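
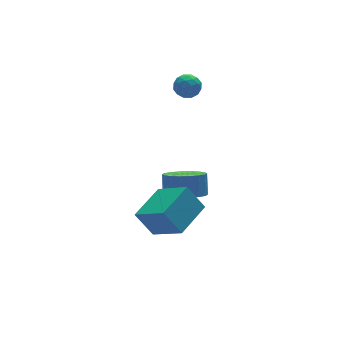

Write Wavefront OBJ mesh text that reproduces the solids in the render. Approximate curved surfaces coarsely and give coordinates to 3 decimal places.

v -2.155 -5.242 -1.156
v -2.712 -4.672 -0.03
v -2.731 -3.786 -2.178
v -3.288 -3.215 -1.052
v -0.552 -4.365 -0.808
v -1.109 -3.794 0.318
v -1.128 -2.908 -1.83
v -1.685 -2.338 -0.704
v 1.377 1.844 2.224
v 2.046 1.941 2.119
v 1.554 0.759 2.341
v 2.223 0.856 2.236
v 1.93 1.086 2.81
v 1.82 1.757 2.737
v 1.78 0.943 1.723
v 1.67 1.614 1.65
v 2.294 1.385 1.809
v 2.387 1.473 2.481
v 1.213 1.227 1.979
v 1.306 1.315 2.651
v 1.696 1.988 2.161
v 1.904 0.712 2.299
v 1.732 0.847 2.636
v 2.125 0.904 2.574
v 1.563 1.879 2.524
v 1.956 1.937 2.462
v 1.888 1.434 2.869
v 1.644 0.763 1.998
v 2.037 0.821 1.936
v 1.475 1.796 1.886
v 1.868 1.853 1.824
v 1.712 1.266 1.591
v 2.235 1.718 1.917
v 2.339 1.08 1.987
v 2.079 1.132 1.685
v 2.014 1.526 1.642
v 2.289 1.77 2.312
v 2.393 1.132 2.381
v 2.221 1.267 2.718
v 2.157 1.661 2.675
v 2.436 1.443 2.13
v 1.207 1.568 2.079
v 1.311 0.93 2.148
v 1.443 1.039 1.785
v 1.379 1.433 1.742
v 1.261 1.62 2.473
v 1.365 0.982 2.543
v 1.586 1.174 2.818
v 1.521 1.568 2.775
v 1.164 1.257 2.33
v 0.283 -1.189 -2.862
v 1.158 -0.948 -3.258
v 1.431 -0.39 -2.315
v 0.557 -0.631 -1.918
v 0.899 -0.614 -3.381
v 1.172 -0.055 -2.438
v 0.518 -0.393 -3.401
v 0.791 0.166 -2.458
v 0.09 -0.33 -3.315
v 0.364 0.228 -2.371
v -0.299 -0.438 -3.138
v -0.025 0.121 -2.195
v -0.573 -0.694 -2.907
v -0.299 -0.135 -1.964
v -0.677 -1.048 -2.667
v -0.404 -0.489 -1.723
v -0.591 -1.43 -2.465
v -0.318 -0.872 -1.522
v -0.332 -1.765 -2.342
v -0.059 -1.206 -1.399
v 0.049 -1.986 -2.322
v 0.322 -1.427 -1.379
v 0.476 -2.048 -2.409
v 0.75 -1.49 -1.465
v 0.865 -1.941 -2.585
v 1.139 -1.382 -1.642
v 1.139 -1.685 -2.816
v 1.413 -1.126 -1.873
v 1.244 -1.331 -3.057
v 1.517 -0.772 -2.113
f 2 4 1
f 5 2 1
f 1 4 3
f 3 5 1
f 2 8 4
f 6 2 5
f 6 8 2
f 4 8 3
f 7 5 3
f 3 8 7
f 7 6 5
f 8 6 7
f 9 46 25
f 46 20 49
f 25 49 14
f 46 49 25
f 9 25 21
f 25 14 26
f 21 26 10
f 25 26 21
f 9 21 30
f 21 10 31
f 30 31 16
f 21 31 30
f 9 30 42
f 30 16 45
f 42 45 19
f 30 45 42
f 9 42 46
f 42 19 50
f 46 50 20
f 42 50 46
f 10 26 37
f 26 14 40
f 37 40 18
f 26 40 37
f 14 49 27
f 49 20 48
f 27 48 13
f 49 48 27
f 20 50 47
f 50 19 43
f 47 43 11
f 50 43 47
f 19 45 44
f 45 16 32
f 44 32 15
f 45 32 44
f 16 31 36
f 31 10 33
f 36 33 17
f 31 33 36
f 12 38 24
f 38 18 39
f 24 39 13
f 38 39 24
f 12 24 22
f 24 13 23
f 22 23 11
f 24 23 22
f 12 22 29
f 22 11 28
f 29 28 15
f 22 28 29
f 12 29 34
f 29 15 35
f 34 35 17
f 29 35 34
f 12 34 38
f 34 17 41
f 38 41 18
f 34 41 38
f 13 39 27
f 39 18 40
f 27 40 14
f 39 40 27
f 11 23 47
f 23 13 48
f 47 48 20
f 23 48 47
f 15 28 44
f 28 11 43
f 44 43 19
f 28 43 44
f 17 35 36
f 35 15 32
f 36 32 16
f 35 32 36
f 18 41 37
f 41 17 33
f 37 33 10
f 41 33 37
f 52 51 55
f 52 55 53
f 53 55 56
f 53 56 54
f 55 51 57
f 55 57 56
f 56 57 58
f 56 58 54
f 57 51 59
f 57 59 58
f 58 59 60
f 58 60 54
f 59 51 61
f 59 61 60
f 60 61 62
f 60 62 54
f 61 51 63
f 61 63 62
f 62 63 64
f 62 64 54
f 63 51 65
f 63 65 64
f 64 65 66
f 64 66 54
f 65 51 67
f 65 67 66
f 66 67 68
f 66 68 54
f 67 51 69
f 67 69 68
f 68 69 70
f 68 70 54
f 69 51 71
f 69 71 70
f 70 71 72
f 70 72 54
f 71 51 73
f 71 73 72
f 72 73 74
f 72 74 54
f 73 51 75
f 73 75 74
f 74 75 76
f 74 76 54
f 75 51 77
f 75 77 76
f 76 77 78
f 76 78 54
f 77 51 79
f 77 79 78
f 78 79 80
f 78 80 54
f 79 51 52
f 79 52 80
f 80 52 53
f 80 53 54



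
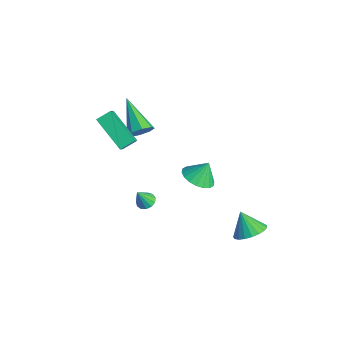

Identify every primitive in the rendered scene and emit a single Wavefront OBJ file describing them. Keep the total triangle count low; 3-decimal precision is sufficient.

v -1.002 -1.874 -3.037
v -0.732 -2.267 -3.245
v -0.938 -2.366 -2.023
v -0.535 -2.067 -3.16
v -0.486 -1.806 -3.037
v -0.601 -1.567 -2.913
v -0.843 -1.424 -2.829
v -1.135 -1.425 -2.811
v -1.385 -1.568 -2.865
v -1.513 -1.808 -2.974
v -1.479 -2.069 -3.103
v -1.293 -2.268 -3.211
v -1.015 -2.341 -3.264
v -2.383 -1.456 1.154
v -2.024 -1.554 1.758
v -4.197 -1.364 2.246
v -2.075 -1.028 1.629
v -2.306 -0.754 1.221
v -2.583 -0.891 0.774
v -2.742 -1.359 0.549
v -2.691 -1.885 0.678
v -2.459 -2.159 1.086
v -2.183 -2.022 1.533
v 3.135 1.713 -3.245
v 3.739 2.133 -2.762
v 2.425 1.527 -2.195
v 3.518 2.407 -2.862
v 3.231 2.561 -3.029
v 2.928 2.568 -3.233
v 2.66 2.428 -3.439
v 2.474 2.164 -3.611
v 2.402 1.822 -3.72
v 2.458 1.461 -3.747
v 2.63 1.144 -3.687
v 2.889 0.925 -3.55
v 3.191 0.843 -3.361
v 3.483 0.91 -3.151
v 3.715 1.117 -2.958
v 3.847 1.427 -2.814
v 3.855 1.786 -2.744
v -2.212 -3.838 3.34
v -2.165 -3.096 3.729
v -2.795 -3.444 2.658
v -2.748 -2.702 3.047
v -0.592 -3.358 2.233
v -0.545 -2.616 2.622
v -1.175 -2.964 1.551
v -1.128 -2.222 1.94
v 2.2 -0.653 1.404
v 3.022 -0.457 1.244
v 2.26 -0.127 2.356
v 2.833 -0.161 1.092
v 2.518 0.038 1.002
v 2.141 0.1 0.992
v 1.775 0.013 1.063
v 1.493 -0.206 1.202
v 1.352 -0.514 1.38
v 1.378 -0.849 1.563
v 1.567 -1.145 1.715
v 1.882 -1.344 1.805
v 2.259 -1.406 1.815
v 2.625 -1.318 1.744
v 2.907 -1.099 1.605
v 3.048 -0.792 1.427
f 2 1 4
f 2 4 3
f 4 1 5
f 4 5 3
f 5 1 6
f 5 6 3
f 6 1 7
f 6 7 3
f 7 1 8
f 7 8 3
f 8 1 9
f 8 9 3
f 9 1 10
f 9 10 3
f 10 1 11
f 10 11 3
f 11 1 12
f 11 12 3
f 12 1 13
f 12 13 3
f 13 1 2
f 13 2 3
f 15 14 17
f 15 17 16
f 17 14 18
f 17 18 16
f 18 14 19
f 18 19 16
f 19 14 20
f 19 20 16
f 20 14 21
f 20 21 16
f 21 14 22
f 21 22 16
f 22 14 23
f 22 23 16
f 23 14 15
f 23 15 16
f 25 24 27
f 25 27 26
f 27 24 28
f 27 28 26
f 28 24 29
f 28 29 26
f 29 24 30
f 29 30 26
f 30 24 31
f 30 31 26
f 31 24 32
f 31 32 26
f 32 24 33
f 32 33 26
f 33 24 34
f 33 34 26
f 34 24 35
f 34 35 26
f 35 24 36
f 35 36 26
f 36 24 37
f 36 37 26
f 37 24 38
f 37 38 26
f 38 24 39
f 38 39 26
f 39 24 40
f 39 40 26
f 40 24 25
f 40 25 26
f 42 44 41
f 45 42 41
f 41 44 43
f 43 45 41
f 42 48 44
f 46 42 45
f 46 48 42
f 44 48 43
f 47 45 43
f 43 48 47
f 47 46 45
f 48 46 47
f 50 49 52
f 50 52 51
f 52 49 53
f 52 53 51
f 53 49 54
f 53 54 51
f 54 49 55
f 54 55 51
f 55 49 56
f 55 56 51
f 56 49 57
f 56 57 51
f 57 49 58
f 57 58 51
f 58 49 59
f 58 59 51
f 59 49 60
f 59 60 51
f 60 49 61
f 60 61 51
f 61 49 62
f 61 62 51
f 62 49 63
f 62 63 51
f 63 49 64
f 63 64 51
f 64 49 50
f 64 50 51



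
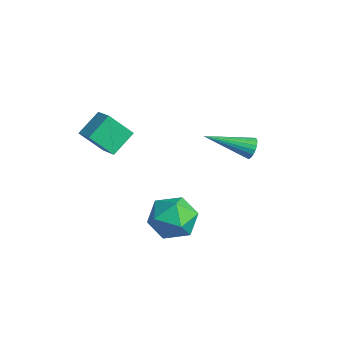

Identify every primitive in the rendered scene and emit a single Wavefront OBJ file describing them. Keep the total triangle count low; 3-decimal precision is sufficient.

v -0.431 1.778 -2.404
v 0.579 1.207 -2.604
v -0.979 0.393 -1.216
v 0.031 -0.178 -1.416
v 0.036 0.835 -0.816
v 0.374 1.692 -1.55
v -0.774 -0.092 -2.27
v -0.436 0.765 -3.004
v 0.367 0.052 -2.521
v 0.868 0.625 -1.622
v -1.268 0.975 -2.198
v -0.767 1.548 -1.299
v -3.435 -1.858 2.209
v -3.759 -0.781 2.957
v -3.022 -0.947 1.077
v -3.346 0.129 1.825
v -2.494 -1.829 2.575
v -2.818 -0.753 3.323
v -2.081 -0.919 1.443
v -2.405 0.158 2.191
v -0.669 4.788 0.716
v -0.311 4.815 1.146
v -1.551 2.972 1.564
v -0.506 4.948 1.227
v -0.733 5.049 1.207
v -0.947 5.098 1.09
v -1.106 5.086 0.898
v -1.179 5.015 0.671
v -1.15 4.899 0.452
v -1.026 4.761 0.286
v -0.831 4.628 0.204
v -0.605 4.527 0.224
v -0.39 4.478 0.342
v -0.231 4.49 0.533
v -0.159 4.561 0.761
v -0.187 4.677 0.98
f 1 12 6
f 1 6 2
f 1 2 8
f 1 8 11
f 1 11 12
f 2 6 10
f 6 12 5
f 12 11 3
f 11 8 7
f 8 2 9
f 4 10 5
f 4 5 3
f 4 3 7
f 4 7 9
f 4 9 10
f 5 10 6
f 3 5 12
f 7 3 11
f 9 7 8
f 10 9 2
f 14 16 13
f 17 14 13
f 13 16 15
f 15 17 13
f 14 20 16
f 18 14 17
f 18 20 14
f 16 20 15
f 19 17 15
f 15 20 19
f 19 18 17
f 20 18 19
f 22 21 24
f 22 24 23
f 24 21 25
f 24 25 23
f 25 21 26
f 25 26 23
f 26 21 27
f 26 27 23
f 27 21 28
f 27 28 23
f 28 21 29
f 28 29 23
f 29 21 30
f 29 30 23
f 30 21 31
f 30 31 23
f 31 21 32
f 31 32 23
f 32 21 33
f 32 33 23
f 33 21 34
f 33 34 23
f 34 21 35
f 34 35 23
f 35 21 36
f 35 36 23
f 36 21 22
f 36 22 23



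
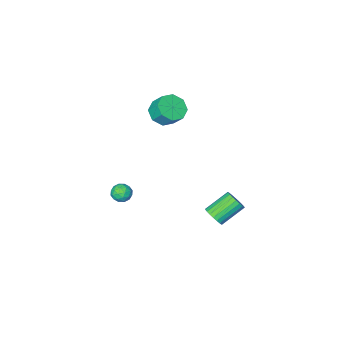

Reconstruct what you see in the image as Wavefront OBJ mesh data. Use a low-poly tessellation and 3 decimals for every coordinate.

v 2.881 -3.639 -3.351
v 3.309 -3.294 -3.001
v 3.611 -3.786 -4.099
v 4.039 -3.441 -3.749
v 3.844 -4.027 -3.539
v 3.393 -3.936 -3.078
v 3.527 -3.144 -4.022
v 3.076 -3.053 -3.561
v 3.708 -2.988 -3.416
v 3.904 -3.533 -3.117
v 3.016 -3.547 -3.983
v 3.212 -4.092 -3.684
v 3.031 -3.454 -3.111
v 3.889 -3.626 -3.989
v 3.774 -3.971 -3.866
v 4.026 -3.768 -3.66
v 3.08 -3.831 -3.156
v 3.332 -3.628 -2.95
v 3.646 -4.059 -3.266
v 3.588 -3.452 -4.15
v 3.84 -3.249 -3.944
v 2.894 -3.312 -3.44
v 3.146 -3.109 -3.234
v 3.274 -3.021 -3.834
v 3.517 -3.071 -3.149
v 3.946 -3.157 -3.588
v 3.645 -2.983 -3.749
v 3.38 -2.929 -3.477
v 3.632 -3.391 -2.973
v 4.061 -3.478 -3.412
v 3.947 -3.822 -3.29
v 3.682 -3.769 -3.018
v 3.867 -3.212 -3.217
v 2.859 -3.602 -3.688
v 3.288 -3.689 -4.127
v 3.238 -3.311 -4.082
v 2.973 -3.258 -3.81
v 2.974 -3.923 -3.512
v 3.403 -4.009 -3.951
v 3.54 -4.151 -3.623
v 3.275 -4.097 -3.351
v 3.053 -3.868 -3.883
v 1.654 2.778 -1.829
v 2.014 2.691 -1.283
v 0.686 2.835 -0.385
v 0.326 2.922 -0.931
v 2.023 2.963 -1.314
v 0.694 3.107 -0.416
v 1.967 3.204 -1.434
v 0.639 3.348 -0.536
v 1.858 3.371 -1.622
v 0.53 3.515 -0.724
v 1.714 3.435 -1.847
v 0.385 3.579 -0.948
v 1.559 3.386 -2.068
v 0.23 3.53 -1.169
v 1.42 3.232 -2.248
v 0.092 3.375 -1.349
v 1.322 2.999 -2.355
v -0.006 3.143 -1.457
v 1.282 2.728 -2.372
v -0.047 2.872 -1.474
v 1.306 2.466 -2.295
v -0.023 2.61 -1.396
v 1.39 2.258 -2.137
v 0.061 2.401 -1.239
v 1.52 2.139 -1.926
v 0.191 2.283 -1.028
v 1.673 2.132 -1.698
v 0.344 2.275 -0.8
v 1.823 2.236 -1.493
v 0.494 2.379 -0.595
v 1.943 2.433 -1.346
v 0.615 2.577 -0.448
v 1.592 -2.198 3.339
v 2.015 -1.564 2.861
v 1.872 -0.848 3.683
v 1.448 -1.482 4.161
v 1.336 -1.57 2.747
v 1.192 -0.854 3.57
v 0.806 -1.943 2.98
v 0.663 -1.228 3.803
v 0.737 -2.466 3.423
v 0.594 -1.75 4.246
v 1.168 -2.832 3.817
v 1.025 -2.116 4.639
v 1.848 -2.826 3.93
v 1.704 -2.11 4.753
v 2.377 -2.452 3.697
v 2.234 -1.737 4.52
v 2.446 -1.93 3.254
v 2.303 -1.214 4.077
f 1 38 17
f 38 12 41
f 17 41 6
f 38 41 17
f 1 17 13
f 17 6 18
f 13 18 2
f 17 18 13
f 1 13 22
f 13 2 23
f 22 23 8
f 13 23 22
f 1 22 34
f 22 8 37
f 34 37 11
f 22 37 34
f 1 34 38
f 34 11 42
f 38 42 12
f 34 42 38
f 2 18 29
f 18 6 32
f 29 32 10
f 18 32 29
f 6 41 19
f 41 12 40
f 19 40 5
f 41 40 19
f 12 42 39
f 42 11 35
f 39 35 3
f 42 35 39
f 11 37 36
f 37 8 24
f 36 24 7
f 37 24 36
f 8 23 28
f 23 2 25
f 28 25 9
f 23 25 28
f 4 30 16
f 30 10 31
f 16 31 5
f 30 31 16
f 4 16 14
f 16 5 15
f 14 15 3
f 16 15 14
f 4 14 21
f 14 3 20
f 21 20 7
f 14 20 21
f 4 21 26
f 21 7 27
f 26 27 9
f 21 27 26
f 4 26 30
f 26 9 33
f 30 33 10
f 26 33 30
f 5 31 19
f 31 10 32
f 19 32 6
f 31 32 19
f 3 15 39
f 15 5 40
f 39 40 12
f 15 40 39
f 7 20 36
f 20 3 35
f 36 35 11
f 20 35 36
f 9 27 28
f 27 7 24
f 28 24 8
f 27 24 28
f 10 33 29
f 33 9 25
f 29 25 2
f 33 25 29
f 44 43 47
f 44 47 45
f 45 47 48
f 45 48 46
f 47 43 49
f 47 49 48
f 48 49 50
f 48 50 46
f 49 43 51
f 49 51 50
f 50 51 52
f 50 52 46
f 51 43 53
f 51 53 52
f 52 53 54
f 52 54 46
f 53 43 55
f 53 55 54
f 54 55 56
f 54 56 46
f 55 43 57
f 55 57 56
f 56 57 58
f 56 58 46
f 57 43 59
f 57 59 58
f 58 59 60
f 58 60 46
f 59 43 61
f 59 61 60
f 60 61 62
f 60 62 46
f 61 43 63
f 61 63 62
f 62 63 64
f 62 64 46
f 63 43 65
f 63 65 64
f 64 65 66
f 64 66 46
f 65 43 67
f 65 67 66
f 66 67 68
f 66 68 46
f 67 43 69
f 67 69 68
f 68 69 70
f 68 70 46
f 69 43 71
f 69 71 70
f 70 71 72
f 70 72 46
f 71 43 73
f 71 73 72
f 72 73 74
f 72 74 46
f 73 43 44
f 73 44 74
f 74 44 45
f 74 45 46
f 76 75 79
f 76 79 77
f 77 79 80
f 77 80 78
f 79 75 81
f 79 81 80
f 80 81 82
f 80 82 78
f 81 75 83
f 81 83 82
f 82 83 84
f 82 84 78
f 83 75 85
f 83 85 84
f 84 85 86
f 84 86 78
f 85 75 87
f 85 87 86
f 86 87 88
f 86 88 78
f 87 75 89
f 87 89 88
f 88 89 90
f 88 90 78
f 89 75 91
f 89 91 90
f 90 91 92
f 90 92 78
f 91 75 76
f 91 76 92
f 92 76 77
f 92 77 78



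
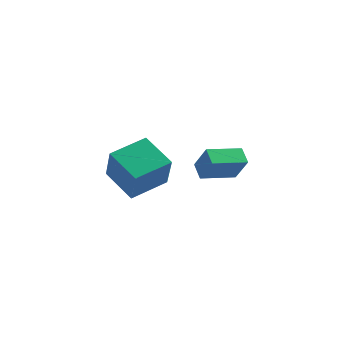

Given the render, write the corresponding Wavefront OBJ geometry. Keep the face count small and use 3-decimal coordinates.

v -5.498 0.405 -4.021
v -4.989 -0.484 -2.108
v -4.256 2.02 -3.601
v -3.747 1.132 -1.688
v -3.933 -0.572 -4.892
v -3.424 -1.46 -2.979
v -2.691 1.044 -4.472
v -2.182 0.155 -2.559
v 0.176 -3.288 -1.355
v -0.289 -2.62 -0.905
v 1.486 -2.158 -1.678
v 1.021 -1.49 -1.229
v 0.839 -3.69 -0.071
v 0.374 -3.022 0.378
v 2.149 -2.56 -0.395
v 1.684 -1.892 0.055
f 2 4 1
f 5 2 1
f 1 4 3
f 3 5 1
f 2 8 4
f 6 2 5
f 6 8 2
f 4 8 3
f 7 5 3
f 3 8 7
f 7 6 5
f 8 6 7
f 10 12 9
f 13 10 9
f 9 12 11
f 11 13 9
f 10 16 12
f 14 10 13
f 14 16 10
f 12 16 11
f 15 13 11
f 11 16 15
f 15 14 13
f 16 14 15



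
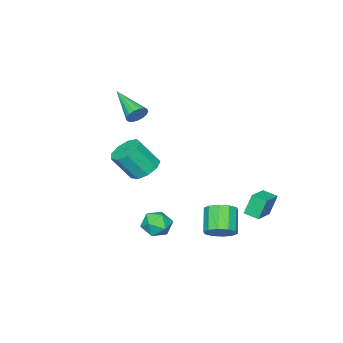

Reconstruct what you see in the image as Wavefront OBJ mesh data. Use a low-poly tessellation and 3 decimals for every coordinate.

v -0.223 3.71 -2.503
v 0.268 3.971 -1.887
v -0.585 3.25 -0.901
v -1.077 2.99 -1.517
v -0.102 4.32 -1.953
v -0.955 3.599 -0.967
v -0.518 4.436 -2.228
v -1.372 3.715 -1.242
v -0.822 4.275 -2.609
v -1.676 3.554 -1.623
v -0.897 3.898 -2.949
v -1.751 3.178 -1.963
v -0.715 3.45 -3.119
v -1.568 2.729 -2.133
v -0.345 3.101 -3.053
v -1.198 2.38 -2.067
v 0.072 2.985 -2.778
v -0.782 2.264 -1.792
v 0.376 3.146 -2.397
v -0.478 2.425 -1.411
v 0.451 3.522 -2.057
v -0.403 2.802 -1.071
v -3.556 3.073 -2.6
v -3.967 3.239 -1.431
v -3.724 3.857 -2.771
v -4.135 4.023 -1.602
v -2.265 3.437 -2.198
v -2.676 3.603 -1.029
v -2.433 4.221 -2.369
v -2.844 4.387 -1.2
v 0.898 1.269 -3.131
v 1.308 1.543 -2.437
v 0.852 -0.003 -2.603
v 1.262 0.271 -1.909
v 0.462 0.522 -2.058
v 0.49 1.309 -2.385
v 1.67 0.231 -2.655
v 1.698 1.018 -2.982
v 1.784 0.901 -2.142
v 1.038 1.081 -1.773
v 1.122 0.459 -3.267
v 0.376 0.639 -2.898
v 1.126 0.088 1.125
v 1.926 0.338 0.855
v 2.593 -0.338 2.205
v 1.794 -0.588 2.475
v 1.678 0.77 1.194
v 2.346 0.094 2.543
v 1.173 0.883 1.5
v 1.84 0.207 2.85
v 0.646 0.624 1.631
v 1.313 -0.052 2.981
v 0.343 0.114 1.526
v 1.01 -0.562 2.875
v 0.407 -0.408 1.233
v 1.075 -1.084 2.582
v 0.808 -0.698 0.889
v 1.475 -1.374 2.239
v 1.357 -0.62 0.657
v 2.025 -1.296 2.006
v 1.799 -0.211 0.643
v 2.466 -0.887 1.992
v -0.428 -1.878 3.464
v -0.061 -1.761 3.937
v -0.912 -3.722 4.296
v -0.32 -1.655 4.022
v -0.603 -1.6 3.979
v -0.847 -1.609 3.818
v -0.994 -1.679 3.576
v -1.012 -1.795 3.308
v -0.896 -1.93 3.077
v -0.673 -2.053 2.934
v -0.394 -2.135 2.913
v -0.123 -2.159 3.018
v 0.079 -2.118 3.225
v 0.164 -2.023 3.487
v 0.113 -1.894 3.744
f 2 1 5
f 2 5 3
f 3 5 6
f 3 6 4
f 5 1 7
f 5 7 6
f 6 7 8
f 6 8 4
f 7 1 9
f 7 9 8
f 8 9 10
f 8 10 4
f 9 1 11
f 9 11 10
f 10 11 12
f 10 12 4
f 11 1 13
f 11 13 12
f 12 13 14
f 12 14 4
f 13 1 15
f 13 15 14
f 14 15 16
f 14 16 4
f 15 1 17
f 15 17 16
f 16 17 18
f 16 18 4
f 17 1 19
f 17 19 18
f 18 19 20
f 18 20 4
f 19 1 21
f 19 21 20
f 20 21 22
f 20 22 4
f 21 1 2
f 21 2 22
f 22 2 3
f 22 3 4
f 24 26 23
f 27 24 23
f 23 26 25
f 25 27 23
f 24 30 26
f 28 24 27
f 28 30 24
f 26 30 25
f 29 27 25
f 25 30 29
f 29 28 27
f 30 28 29
f 31 42 36
f 31 36 32
f 31 32 38
f 31 38 41
f 31 41 42
f 32 36 40
f 36 42 35
f 42 41 33
f 41 38 37
f 38 32 39
f 34 40 35
f 34 35 33
f 34 33 37
f 34 37 39
f 34 39 40
f 35 40 36
f 33 35 42
f 37 33 41
f 39 37 38
f 40 39 32
f 44 43 47
f 44 47 45
f 45 47 48
f 45 48 46
f 47 43 49
f 47 49 48
f 48 49 50
f 48 50 46
f 49 43 51
f 49 51 50
f 50 51 52
f 50 52 46
f 51 43 53
f 51 53 52
f 52 53 54
f 52 54 46
f 53 43 55
f 53 55 54
f 54 55 56
f 54 56 46
f 55 43 57
f 55 57 56
f 56 57 58
f 56 58 46
f 57 43 59
f 57 59 58
f 58 59 60
f 58 60 46
f 59 43 61
f 59 61 60
f 60 61 62
f 60 62 46
f 61 43 44
f 61 44 62
f 62 44 45
f 62 45 46
f 64 63 66
f 64 66 65
f 66 63 67
f 66 67 65
f 67 63 68
f 67 68 65
f 68 63 69
f 68 69 65
f 69 63 70
f 69 70 65
f 70 63 71
f 70 71 65
f 71 63 72
f 71 72 65
f 72 63 73
f 72 73 65
f 73 63 74
f 73 74 65
f 74 63 75
f 74 75 65
f 75 63 76
f 75 76 65
f 76 63 77
f 76 77 65
f 77 63 64
f 77 64 65



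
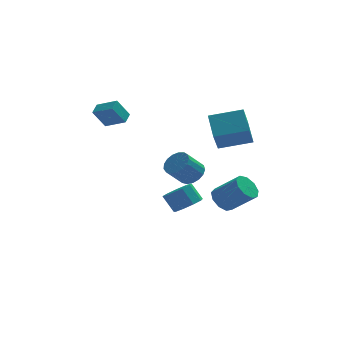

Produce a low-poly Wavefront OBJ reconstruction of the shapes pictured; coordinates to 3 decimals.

v 2.193 -1.792 -2.13
v 2.898 -1.479 -2.667
v 4.253 -2.236 -1.327
v 3.547 -2.548 -0.79
v 2.729 -1.028 -2.241
v 4.084 -1.785 -0.901
v 2.309 -0.934 -1.763
v 3.664 -1.691 -0.424
v 1.835 -1.241 -1.457
v 3.19 -1.998 -0.117
v 1.528 -1.806 -1.465
v 2.882 -2.563 -0.126
v 1.532 -2.364 -1.785
v 2.887 -3.121 -0.445
v 1.845 -2.654 -2.266
v 3.2 -3.411 -0.926
v 2.321 -2.541 -2.683
v 3.676 -3.298 -1.343
v 2.737 -2.077 -2.841
v 4.092 -2.833 -1.502
v 0.398 -1.884 0.21
v 1.088 -2.274 0.657
v 0.092 -2.727 1.797
v -0.598 -2.336 1.35
v 1.08 -1.867 0.812
v 0.084 -2.32 1.952
v 0.916 -1.464 0.829
v -0.08 -1.916 1.969
v 0.633 -1.157 0.704
v -0.362 -1.609 1.844
v 0.297 -1.016 0.466
v -0.699 -1.469 1.606
v -0.017 -1.075 0.169
v -1.012 -1.527 1.309
v -0.235 -1.318 -0.118
v -1.231 -1.771 1.022
v -0.308 -1.691 -0.331
v -1.304 -2.144 0.81
v -0.22 -2.109 -0.419
v -1.216 -2.561 0.721
v 0.01 -2.474 -0.363
v -0.986 -2.927 0.777
v 0.329 -2.705 -0.176
v -0.667 -3.157 0.964
v 0.663 -2.747 0.099
v -0.332 -3.2 1.239
v 0.937 -2.592 0.4
v -0.059 -3.044 1.54
v -3.875 1.184 4.459
v -3.533 1.918 4.776
v -5.001 1.962 3.872
v -4.659 2.697 4.19
v -3.101 1.363 3.21
v -2.759 2.098 3.528
v -4.227 2.142 2.624
v -3.885 2.876 2.941
v 0.811 2.404 -4.552
v 1.495 3.174 -4.538
v 0.874 3.705 -3.414
v 0.189 2.936 -3.428
v 0.939 3.354 -4.93
v 0.317 3.885 -3.807
v 0.322 3.089 -5.146
v -0.299 3.621 -4.022
v -0.066 2.504 -5.084
v -0.687 3.036 -3.96
v -0.043 1.872 -4.773
v -0.665 2.404 -3.649
v 0.379 1.489 -4.358
v -0.243 2.021 -3.234
v 1.003 1.535 -4.034
v 0.381 2.066 -2.911
v 1.537 1.987 -3.953
v 0.915 2.518 -2.829
v 1.731 2.634 -4.151
v 1.11 3.166 -3.028
v 1.966 0.182 2.205
v 1.893 1.786 3.276
v 2.408 1.148 0.789
v 2.334 2.752 1.861
v 4.066 -0.052 2.699
v 3.992 1.552 3.771
v 4.507 0.914 1.284
v 4.434 2.518 2.355
f 2 1 5
f 2 5 3
f 3 5 6
f 3 6 4
f 5 1 7
f 5 7 6
f 6 7 8
f 6 8 4
f 7 1 9
f 7 9 8
f 8 9 10
f 8 10 4
f 9 1 11
f 9 11 10
f 10 11 12
f 10 12 4
f 11 1 13
f 11 13 12
f 12 13 14
f 12 14 4
f 13 1 15
f 13 15 14
f 14 15 16
f 14 16 4
f 15 1 17
f 15 17 16
f 16 17 18
f 16 18 4
f 17 1 19
f 17 19 18
f 18 19 20
f 18 20 4
f 19 1 2
f 19 2 20
f 20 2 3
f 20 3 4
f 22 21 25
f 22 25 23
f 23 25 26
f 23 26 24
f 25 21 27
f 25 27 26
f 26 27 28
f 26 28 24
f 27 21 29
f 27 29 28
f 28 29 30
f 28 30 24
f 29 21 31
f 29 31 30
f 30 31 32
f 30 32 24
f 31 21 33
f 31 33 32
f 32 33 34
f 32 34 24
f 33 21 35
f 33 35 34
f 34 35 36
f 34 36 24
f 35 21 37
f 35 37 36
f 36 37 38
f 36 38 24
f 37 21 39
f 37 39 38
f 38 39 40
f 38 40 24
f 39 21 41
f 39 41 40
f 40 41 42
f 40 42 24
f 41 21 43
f 41 43 42
f 42 43 44
f 42 44 24
f 43 21 45
f 43 45 44
f 44 45 46
f 44 46 24
f 45 21 47
f 45 47 46
f 46 47 48
f 46 48 24
f 47 21 22
f 47 22 48
f 48 22 23
f 48 23 24
f 50 52 49
f 53 50 49
f 49 52 51
f 51 53 49
f 50 56 52
f 54 50 53
f 54 56 50
f 52 56 51
f 55 53 51
f 51 56 55
f 55 54 53
f 56 54 55
f 58 57 61
f 58 61 59
f 59 61 62
f 59 62 60
f 61 57 63
f 61 63 62
f 62 63 64
f 62 64 60
f 63 57 65
f 63 65 64
f 64 65 66
f 64 66 60
f 65 57 67
f 65 67 66
f 66 67 68
f 66 68 60
f 67 57 69
f 67 69 68
f 68 69 70
f 68 70 60
f 69 57 71
f 69 71 70
f 70 71 72
f 70 72 60
f 71 57 73
f 71 73 72
f 72 73 74
f 72 74 60
f 73 57 75
f 73 75 74
f 74 75 76
f 74 76 60
f 75 57 58
f 75 58 76
f 76 58 59
f 76 59 60
f 78 80 77
f 81 78 77
f 77 80 79
f 79 81 77
f 78 84 80
f 82 78 81
f 82 84 78
f 80 84 79
f 83 81 79
f 79 84 83
f 83 82 81
f 84 82 83



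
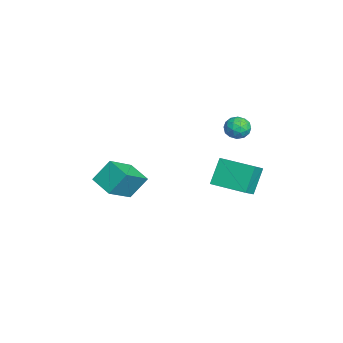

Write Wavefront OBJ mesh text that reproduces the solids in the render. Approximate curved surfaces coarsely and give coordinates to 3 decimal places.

v -3.336 3.6 0.239
v -2.958 4.244 -0.045
v -2.202 3.096 0.605
v -1.824 3.74 0.321
v -2.288 3.803 0.969
v -2.988 4.114 0.743
v -2.172 3.226 -0.183
v -2.872 3.537 -0.409
v -2.238 4.013 -0.306
v -2.31 4.369 0.406
v -2.85 2.971 0.154
v -2.922 3.327 0.866
v -3.246 3.966 0.065
v -1.914 3.374 0.495
v -2.186 3.411 0.876
v -1.964 3.789 0.709
v -3.264 3.89 0.528
v -3.042 4.268 0.361
v -2.648 4.009 0.957
v -2.118 3.072 0.199
v -1.896 3.45 0.032
v -3.196 3.551 -0.149
v -2.974 3.929 -0.316
v -2.512 3.331 -0.397
v -2.601 4.209 -0.256
v -1.935 3.913 -0.04
v -2.139 3.611 -0.336
v -2.551 3.793 -0.469
v -2.643 4.418 0.163
v -1.977 4.122 0.378
v -2.25 4.159 0.759
v -2.661 4.342 0.626
v -2.22 4.282 0.009
v -3.183 3.218 0.182
v -2.517 2.922 0.397
v -2.499 2.998 -0.066
v -2.91 3.181 -0.199
v -3.225 3.427 0.6
v -2.559 3.131 0.816
v -2.609 3.547 1.029
v -3.021 3.729 0.896
v -2.94 3.058 0.551
v -0.822 -3.052 -2.805
v -1.051 -2.111 -1.569
v 0.3 -2.207 -3.24
v 0.07 -1.266 -2.005
v 0.47 -4.194 -1.695
v 0.24 -3.253 -0.46
v 1.591 -3.349 -2.131
v 1.362 -2.408 -0.895
v 0.79 2.886 -0.243
v 1.715 2.39 0.454
v 1.809 4.639 -0.347
v 2.734 4.143 0.35
v 1.586 2.337 -1.69
v 2.511 1.841 -0.993
v 2.605 4.09 -1.794
v 3.53 3.594 -1.097
f 1 38 17
f 38 12 41
f 17 41 6
f 38 41 17
f 1 17 13
f 17 6 18
f 13 18 2
f 17 18 13
f 1 13 22
f 13 2 23
f 22 23 8
f 13 23 22
f 1 22 34
f 22 8 37
f 34 37 11
f 22 37 34
f 1 34 38
f 34 11 42
f 38 42 12
f 34 42 38
f 2 18 29
f 18 6 32
f 29 32 10
f 18 32 29
f 6 41 19
f 41 12 40
f 19 40 5
f 41 40 19
f 12 42 39
f 42 11 35
f 39 35 3
f 42 35 39
f 11 37 36
f 37 8 24
f 36 24 7
f 37 24 36
f 8 23 28
f 23 2 25
f 28 25 9
f 23 25 28
f 4 30 16
f 30 10 31
f 16 31 5
f 30 31 16
f 4 16 14
f 16 5 15
f 14 15 3
f 16 15 14
f 4 14 21
f 14 3 20
f 21 20 7
f 14 20 21
f 4 21 26
f 21 7 27
f 26 27 9
f 21 27 26
f 4 26 30
f 26 9 33
f 30 33 10
f 26 33 30
f 5 31 19
f 31 10 32
f 19 32 6
f 31 32 19
f 3 15 39
f 15 5 40
f 39 40 12
f 15 40 39
f 7 20 36
f 20 3 35
f 36 35 11
f 20 35 36
f 9 27 28
f 27 7 24
f 28 24 8
f 27 24 28
f 10 33 29
f 33 9 25
f 29 25 2
f 33 25 29
f 44 46 43
f 47 44 43
f 43 46 45
f 45 47 43
f 44 50 46
f 48 44 47
f 48 50 44
f 46 50 45
f 49 47 45
f 45 50 49
f 49 48 47
f 50 48 49
f 52 54 51
f 55 52 51
f 51 54 53
f 53 55 51
f 52 58 54
f 56 52 55
f 56 58 52
f 54 58 53
f 57 55 53
f 53 58 57
f 57 56 55
f 58 56 57



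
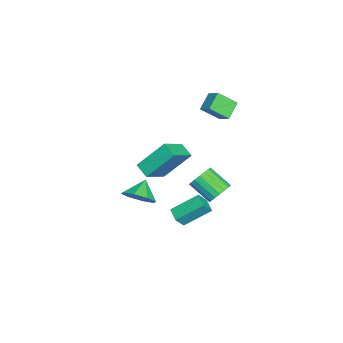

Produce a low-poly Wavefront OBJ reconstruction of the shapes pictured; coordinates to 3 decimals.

v 1.901 0.288 2.279
v 3.205 -0.41 3.214
v 1.524 1.656 3.827
v 2.829 0.958 4.762
v 2.491 0.882 1.898
v 3.796 0.184 2.833
v 2.115 2.25 3.446
v 3.419 1.552 4.381
v -1.504 -1.21 -3.383
v -0.86 -1.354 -2.578
v -2.456 -0.97 -2.577
v -0.877 -0.597 -2.824
v -1.26 -0.199 -3.396
v -1.787 -0.393 -3.961
v -2.147 -1.066 -4.187
v -2.131 -1.823 -3.941
v -1.747 -2.221 -3.369
v -1.221 -2.027 -2.804
v 2.142 3.764 0.591
v 2.507 4.045 1.22
v 1.944 2.896 2.059
v 1.578 2.616 1.429
v 2.199 4.204 1.232
v 1.636 3.056 2.071
v 1.88 4.277 1.117
v 1.317 3.128 1.956
v 1.613 4.248 0.898
v 1.049 3.099 1.736
v 1.45 4.123 0.618
v 0.886 2.975 1.456
v 1.424 3.928 0.332
v 0.861 2.779 1.171
v 1.541 3.699 0.098
v 0.977 2.551 0.937
v 1.776 3.484 -0.039
v 1.213 2.335 0.8
v 2.084 3.324 -0.051
v 1.521 2.176 0.788
v 2.403 3.252 0.064
v 1.84 2.103 0.903
v 2.671 3.281 0.284
v 2.107 2.132 1.122
v 2.834 3.405 0.564
v 2.27 2.257 1.402
v 2.859 3.601 0.849
v 2.296 2.452 1.688
v 2.743 3.829 1.083
v 2.179 2.681 1.922
v 2.017 1.129 -1.152
v 1.538 2.545 -0.15
v 1.623 1.503 -1.869
v 1.144 2.919 -0.867
v 2.756 1.521 -1.353
v 2.277 2.937 -0.351
v 2.362 1.895 -2.07
v 1.883 3.311 -1.068
v -3.933 2.898 1.893
v -3.687 1.845 2.767
v -4.864 3.23 2.556
v -4.618 2.177 3.429
v -3.342 3.483 2.431
v -3.096 2.43 3.304
v -4.273 3.815 3.093
v -4.027 2.762 3.967
f 2 4 1
f 5 2 1
f 1 4 3
f 3 5 1
f 2 8 4
f 6 2 5
f 6 8 2
f 4 8 3
f 7 5 3
f 3 8 7
f 7 6 5
f 8 6 7
f 10 9 12
f 10 12 11
f 12 9 13
f 12 13 11
f 13 9 14
f 13 14 11
f 14 9 15
f 14 15 11
f 15 9 16
f 15 16 11
f 16 9 17
f 16 17 11
f 17 9 18
f 17 18 11
f 18 9 10
f 18 10 11
f 20 19 23
f 20 23 21
f 21 23 24
f 21 24 22
f 23 19 25
f 23 25 24
f 24 25 26
f 24 26 22
f 25 19 27
f 25 27 26
f 26 27 28
f 26 28 22
f 27 19 29
f 27 29 28
f 28 29 30
f 28 30 22
f 29 19 31
f 29 31 30
f 30 31 32
f 30 32 22
f 31 19 33
f 31 33 32
f 32 33 34
f 32 34 22
f 33 19 35
f 33 35 34
f 34 35 36
f 34 36 22
f 35 19 37
f 35 37 36
f 36 37 38
f 36 38 22
f 37 19 39
f 37 39 38
f 38 39 40
f 38 40 22
f 39 19 41
f 39 41 40
f 40 41 42
f 40 42 22
f 41 19 43
f 41 43 42
f 42 43 44
f 42 44 22
f 43 19 45
f 43 45 44
f 44 45 46
f 44 46 22
f 45 19 47
f 45 47 46
f 46 47 48
f 46 48 22
f 47 19 20
f 47 20 48
f 48 20 21
f 48 21 22
f 50 52 49
f 53 50 49
f 49 52 51
f 51 53 49
f 50 56 52
f 54 50 53
f 54 56 50
f 52 56 51
f 55 53 51
f 51 56 55
f 55 54 53
f 56 54 55
f 58 60 57
f 61 58 57
f 57 60 59
f 59 61 57
f 58 64 60
f 62 58 61
f 62 64 58
f 60 64 59
f 63 61 59
f 59 64 63
f 63 62 61
f 64 62 63



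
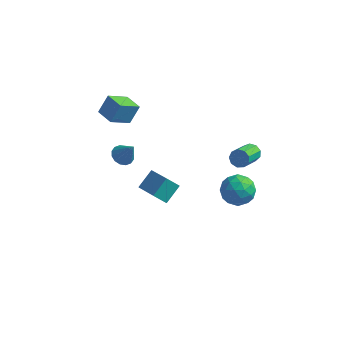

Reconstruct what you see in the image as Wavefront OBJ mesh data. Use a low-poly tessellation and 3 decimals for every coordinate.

v -3.571 1.913 3.062
v -4.205 0.907 3.857
v -3.255 2.483 4.034
v -3.889 1.477 4.829
v -2.631 1.343 3.091
v -3.265 0.337 3.886
v -2.315 1.913 4.063
v -2.949 0.907 4.858
v -2.322 -0.338 2.039
v -1.961 -0.791 1.765
v -1.638 -0.482 3.181
v -1.802 -0.506 1.706
v -1.782 -0.177 1.735
v -1.907 0.109 1.846
v -2.144 0.276 2.008
v -2.428 0.277 2.179
v -2.684 0.114 2.312
v -2.843 -0.17 2.371
v -2.862 -0.5 2.342
v -2.737 -0.786 2.231
v -2.501 -0.952 2.069
v -2.217 -0.954 1.898
v 2.637 1.004 0.371
v 3.297 1.739 0.346
v 3.783 -0.039 -0.026
v 4.443 0.696 -0.051
v 4.055 0.41 0.812
v 3.347 1.054 1.057
v 3.733 0.646 -0.737
v 3.025 1.29 -0.492
v 3.975 1.518 -0.339
v 4.173 1.372 0.619
v 2.907 0.328 -0.299
v 3.105 0.182 0.659
v 2.866 1.463 0.393
v 4.214 0.237 -0.073
v 3.985 0.069 0.434
v 4.373 0.501 0.419
v 2.896 1.06 0.811
v 3.284 1.492 0.797
v 3.729 0.711 1.07
v 3.796 0.208 -0.477
v 4.184 0.64 -0.491
v 2.707 1.199 -0.099
v 3.095 1.631 -0.114
v 3.351 0.989 -0.75
v 3.653 1.765 -0.024
v 4.326 1.152 -0.257
v 3.909 1.123 -0.66
v 3.493 1.501 -0.516
v 3.77 1.679 0.539
v 4.443 1.066 0.306
v 4.215 0.898 0.813
v 3.799 1.276 0.957
v 4.168 1.549 0.137
v 2.637 0.634 0.014
v 3.31 0.021 -0.219
v 3.281 0.424 -0.637
v 2.865 0.802 -0.493
v 2.754 0.548 0.577
v 3.427 -0.065 0.344
v 3.587 0.199 0.836
v 3.171 0.577 0.98
v 2.912 0.151 0.183
v -0.983 0.453 -1.82
v -0.643 1.433 -1.122
v -2.273 1.49 -2.647
v -1.934 2.469 -1.949
v -0.346 0.711 -2.491
v -0.007 1.69 -1.793
v -1.637 1.747 -3.318
v -1.297 2.727 -2.62
v 3.817 1.888 2.508
v 4.008 2.143 2.957
v 3.894 0.706 3.82
v 3.703 0.452 3.372
v 3.633 2.166 2.946
v 3.519 0.729 3.809
v 3.343 2.059 2.73
v 3.23 0.622 3.593
v 3.276 1.872 2.411
v 3.162 0.436 3.274
v 3.462 1.693 2.137
v 3.348 0.256 3
v 3.813 1.605 2.037
v 3.7 0.169 2.9
v 4.167 1.65 2.158
v 4.053 0.213 3.021
v 4.357 1.806 2.442
v 4.243 0.369 3.306
v 4.294 2.001 2.758
v 4.18 0.564 3.621
f 2 4 1
f 5 2 1
f 1 4 3
f 3 5 1
f 2 8 4
f 6 2 5
f 6 8 2
f 4 8 3
f 7 5 3
f 3 8 7
f 7 6 5
f 8 6 7
f 10 9 12
f 10 12 11
f 12 9 13
f 12 13 11
f 13 9 14
f 13 14 11
f 14 9 15
f 14 15 11
f 15 9 16
f 15 16 11
f 16 9 17
f 16 17 11
f 17 9 18
f 17 18 11
f 18 9 19
f 18 19 11
f 19 9 20
f 19 20 11
f 20 9 21
f 20 21 11
f 21 9 22
f 21 22 11
f 22 9 10
f 22 10 11
f 23 60 39
f 60 34 63
f 39 63 28
f 60 63 39
f 23 39 35
f 39 28 40
f 35 40 24
f 39 40 35
f 23 35 44
f 35 24 45
f 44 45 30
f 35 45 44
f 23 44 56
f 44 30 59
f 56 59 33
f 44 59 56
f 23 56 60
f 56 33 64
f 60 64 34
f 56 64 60
f 24 40 51
f 40 28 54
f 51 54 32
f 40 54 51
f 28 63 41
f 63 34 62
f 41 62 27
f 63 62 41
f 34 64 61
f 64 33 57
f 61 57 25
f 64 57 61
f 33 59 58
f 59 30 46
f 58 46 29
f 59 46 58
f 30 45 50
f 45 24 47
f 50 47 31
f 45 47 50
f 26 52 38
f 52 32 53
f 38 53 27
f 52 53 38
f 26 38 36
f 38 27 37
f 36 37 25
f 38 37 36
f 26 36 43
f 36 25 42
f 43 42 29
f 36 42 43
f 26 43 48
f 43 29 49
f 48 49 31
f 43 49 48
f 26 48 52
f 48 31 55
f 52 55 32
f 48 55 52
f 27 53 41
f 53 32 54
f 41 54 28
f 53 54 41
f 25 37 61
f 37 27 62
f 61 62 34
f 37 62 61
f 29 42 58
f 42 25 57
f 58 57 33
f 42 57 58
f 31 49 50
f 49 29 46
f 50 46 30
f 49 46 50
f 32 55 51
f 55 31 47
f 51 47 24
f 55 47 51
f 66 68 65
f 69 66 65
f 65 68 67
f 67 69 65
f 66 72 68
f 70 66 69
f 70 72 66
f 68 72 67
f 71 69 67
f 67 72 71
f 71 70 69
f 72 70 71
f 74 73 77
f 74 77 75
f 75 77 78
f 75 78 76
f 77 73 79
f 77 79 78
f 78 79 80
f 78 80 76
f 79 73 81
f 79 81 80
f 80 81 82
f 80 82 76
f 81 73 83
f 81 83 82
f 82 83 84
f 82 84 76
f 83 73 85
f 83 85 84
f 84 85 86
f 84 86 76
f 85 73 87
f 85 87 86
f 86 87 88
f 86 88 76
f 87 73 89
f 87 89 88
f 88 89 90
f 88 90 76
f 89 73 91
f 89 91 90
f 90 91 92
f 90 92 76
f 91 73 74
f 91 74 92
f 92 74 75
f 92 75 76



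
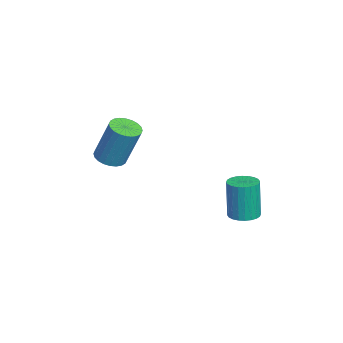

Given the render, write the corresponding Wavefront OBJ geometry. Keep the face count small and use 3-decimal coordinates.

v -3.141 -4.066 0.764
v -2.588 -3.828 0.578
v -2.266 -3.236 2.29
v -2.819 -3.474 2.476
v -2.738 -3.636 0.54
v -2.416 -3.045 2.252
v -2.949 -3.511 0.536
v -2.627 -2.919 2.248
v -3.19 -3.469 0.567
v -2.868 -2.878 2.279
v -3.422 -3.519 0.628
v -3.101 -2.927 2.34
v -3.613 -3.652 0.709
v -3.291 -3.06 2.422
v -3.731 -3.848 0.799
v -3.409 -3.256 2.512
v -3.759 -4.077 0.884
v -3.437 -3.485 2.596
v -3.694 -4.304 0.95
v -3.372 -3.712 2.662
v -3.544 -4.495 0.988
v -3.222 -3.904 2.7
v -3.333 -4.621 0.992
v -3.011 -4.029 2.704
v -3.092 -4.662 0.961
v -2.77 -4.071 2.673
v -2.859 -4.613 0.9
v -2.538 -4.021 2.612
v -2.669 -4.48 0.818
v -2.347 -3.888 2.531
v -2.551 -4.284 0.728
v -2.229 -3.692 2.441
v -2.523 -4.055 0.644
v -2.201 -3.463 2.356
v -0.797 0.714 -0.867
v -0.369 0.308 -0.846
v -0.495 0.26 0.768
v -0.923 0.666 0.747
v -0.247 0.503 -0.831
v -0.373 0.455 0.784
v -0.209 0.73 -0.821
v -0.335 0.682 0.793
v -0.26 0.954 -0.818
v -0.386 0.906 0.796
v -0.393 1.142 -0.823
v -0.519 1.094 0.791
v -0.588 1.265 -0.835
v -0.714 1.217 0.78
v -0.814 1.304 -0.851
v -0.94 1.256 0.763
v -1.038 1.253 -0.87
v -1.164 1.205 0.744
v -1.225 1.12 -0.888
v -1.351 1.072 0.726
v -1.347 0.925 -0.904
v -1.473 0.877 0.711
v -1.385 0.698 -0.913
v -1.511 0.65 0.701
v -1.334 0.474 -0.916
v -1.46 0.426 0.698
v -1.201 0.286 -0.911
v -1.327 0.238 0.703
v -1.006 0.163 -0.9
v -1.132 0.115 0.715
v -0.78 0.124 -0.883
v -0.906 0.076 0.731
v -0.556 0.175 -0.864
v -0.682 0.127 0.75
f 2 1 5
f 2 5 3
f 3 5 6
f 3 6 4
f 5 1 7
f 5 7 6
f 6 7 8
f 6 8 4
f 7 1 9
f 7 9 8
f 8 9 10
f 8 10 4
f 9 1 11
f 9 11 10
f 10 11 12
f 10 12 4
f 11 1 13
f 11 13 12
f 12 13 14
f 12 14 4
f 13 1 15
f 13 15 14
f 14 15 16
f 14 16 4
f 15 1 17
f 15 17 16
f 16 17 18
f 16 18 4
f 17 1 19
f 17 19 18
f 18 19 20
f 18 20 4
f 19 1 21
f 19 21 20
f 20 21 22
f 20 22 4
f 21 1 23
f 21 23 22
f 22 23 24
f 22 24 4
f 23 1 25
f 23 25 24
f 24 25 26
f 24 26 4
f 25 1 27
f 25 27 26
f 26 27 28
f 26 28 4
f 27 1 29
f 27 29 28
f 28 29 30
f 28 30 4
f 29 1 31
f 29 31 30
f 30 31 32
f 30 32 4
f 31 1 33
f 31 33 32
f 32 33 34
f 32 34 4
f 33 1 2
f 33 2 34
f 34 2 3
f 34 3 4
f 36 35 39
f 36 39 37
f 37 39 40
f 37 40 38
f 39 35 41
f 39 41 40
f 40 41 42
f 40 42 38
f 41 35 43
f 41 43 42
f 42 43 44
f 42 44 38
f 43 35 45
f 43 45 44
f 44 45 46
f 44 46 38
f 45 35 47
f 45 47 46
f 46 47 48
f 46 48 38
f 47 35 49
f 47 49 48
f 48 49 50
f 48 50 38
f 49 35 51
f 49 51 50
f 50 51 52
f 50 52 38
f 51 35 53
f 51 53 52
f 52 53 54
f 52 54 38
f 53 35 55
f 53 55 54
f 54 55 56
f 54 56 38
f 55 35 57
f 55 57 56
f 56 57 58
f 56 58 38
f 57 35 59
f 57 59 58
f 58 59 60
f 58 60 38
f 59 35 61
f 59 61 60
f 60 61 62
f 60 62 38
f 61 35 63
f 61 63 62
f 62 63 64
f 62 64 38
f 63 35 65
f 63 65 64
f 64 65 66
f 64 66 38
f 65 35 67
f 65 67 66
f 66 67 68
f 66 68 38
f 67 35 36
f 67 36 68
f 68 36 37
f 68 37 38



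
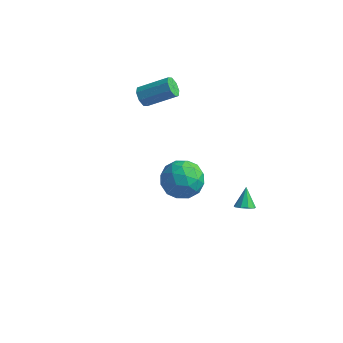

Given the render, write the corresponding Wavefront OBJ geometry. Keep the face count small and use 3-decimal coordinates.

v 3.938 0.791 -4.277
v 4.419 0.764 -4.111
v 3.702 1.469 -3.483
v 4.387 1.023 -4.342
v 4.144 1.174 -4.543
v 3.805 1.146 -4.619
v 3.528 0.951 -4.535
v 3.442 0.682 -4.33
v 3.589 0.464 -4.101
v 3.898 0.399 -3.954
v 4.226 0.517 -3.958
v -1.813 2.048 0.509
v -1.638 2.301 0.041
v -0.332 2.884 0.843
v -0.507 2.632 1.311
v -1.895 2.551 0.276
v -0.589 3.134 1.078
v -2.103 2.507 0.648
v -0.797 3.09 1.45
v -2.142 2.194 0.938
v -0.836 2.777 1.741
v -1.988 1.796 0.977
v -0.682 2.379 1.779
v -1.731 1.546 0.742
v -0.425 2.129 1.544
v -1.523 1.59 0.37
v -0.217 2.173 1.172
v -1.484 1.903 0.079
v -0.178 2.486 0.882
v 2.137 -2.764 1.24
v 3.148 -2.627 1.259
v 2.312 -4.173 2.081
v 3.323 -4.036 2.1
v 2.715 -3.42 2.64
v 2.607 -2.549 2.12
v 2.853 -4.251 1.22
v 2.745 -3.38 0.7
v 3.59 -3.546 1.246
v 3.505 -3.033 2.123
v 1.955 -3.767 1.217
v 1.87 -3.254 2.094
v 2.627 -2.572 1.176
v 2.833 -4.228 2.164
v 2.476 -3.866 2.482
v 3.07 -3.786 2.493
v 2.309 -2.526 1.682
v 2.903 -2.446 1.693
v 2.649 -2.912 2.504
v 2.557 -4.354 1.647
v 3.151 -4.274 1.658
v 2.39 -3.014 0.847
v 2.984 -2.934 0.858
v 2.811 -3.888 0.836
v 3.481 -3.032 1.179
v 3.584 -3.86 1.674
v 3.308 -3.986 1.157
v 3.244 -3.474 0.851
v 3.431 -2.73 1.695
v 3.534 -3.558 2.189
v 3.177 -3.196 2.507
v 3.113 -2.684 2.201
v 3.691 -3.27 1.687
v 1.926 -3.242 1.151
v 2.029 -4.07 1.645
v 2.347 -4.116 1.139
v 2.283 -3.604 0.833
v 1.876 -2.94 1.666
v 1.979 -3.768 2.161
v 2.216 -3.326 2.489
v 2.152 -2.814 2.183
v 1.769 -3.53 1.653
f 2 1 4
f 2 4 3
f 4 1 5
f 4 5 3
f 5 1 6
f 5 6 3
f 6 1 7
f 6 7 3
f 7 1 8
f 7 8 3
f 8 1 9
f 8 9 3
f 9 1 10
f 9 10 3
f 10 1 11
f 10 11 3
f 11 1 2
f 11 2 3
f 13 12 16
f 13 16 14
f 14 16 17
f 14 17 15
f 16 12 18
f 16 18 17
f 17 18 19
f 17 19 15
f 18 12 20
f 18 20 19
f 19 20 21
f 19 21 15
f 20 12 22
f 20 22 21
f 21 22 23
f 21 23 15
f 22 12 24
f 22 24 23
f 23 24 25
f 23 25 15
f 24 12 26
f 24 26 25
f 25 26 27
f 25 27 15
f 26 12 28
f 26 28 27
f 27 28 29
f 27 29 15
f 28 12 13
f 28 13 29
f 29 13 14
f 29 14 15
f 30 67 46
f 67 41 70
f 46 70 35
f 67 70 46
f 30 46 42
f 46 35 47
f 42 47 31
f 46 47 42
f 30 42 51
f 42 31 52
f 51 52 37
f 42 52 51
f 30 51 63
f 51 37 66
f 63 66 40
f 51 66 63
f 30 63 67
f 63 40 71
f 67 71 41
f 63 71 67
f 31 47 58
f 47 35 61
f 58 61 39
f 47 61 58
f 35 70 48
f 70 41 69
f 48 69 34
f 70 69 48
f 41 71 68
f 71 40 64
f 68 64 32
f 71 64 68
f 40 66 65
f 66 37 53
f 65 53 36
f 66 53 65
f 37 52 57
f 52 31 54
f 57 54 38
f 52 54 57
f 33 59 45
f 59 39 60
f 45 60 34
f 59 60 45
f 33 45 43
f 45 34 44
f 43 44 32
f 45 44 43
f 33 43 50
f 43 32 49
f 50 49 36
f 43 49 50
f 33 50 55
f 50 36 56
f 55 56 38
f 50 56 55
f 33 55 59
f 55 38 62
f 59 62 39
f 55 62 59
f 34 60 48
f 60 39 61
f 48 61 35
f 60 61 48
f 32 44 68
f 44 34 69
f 68 69 41
f 44 69 68
f 36 49 65
f 49 32 64
f 65 64 40
f 49 64 65
f 38 56 57
f 56 36 53
f 57 53 37
f 56 53 57
f 39 62 58
f 62 38 54
f 58 54 31
f 62 54 58



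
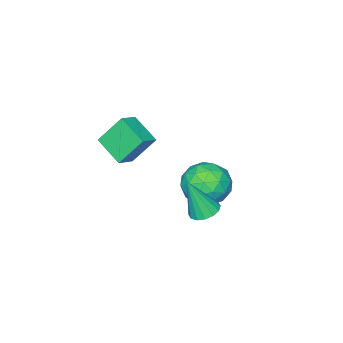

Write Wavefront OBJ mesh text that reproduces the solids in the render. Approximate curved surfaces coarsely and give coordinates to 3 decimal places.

v 0.611 4.16 0.016
v 1.095 4.679 0.026
v 1.129 3.64 1.844
v 0.789 4.833 0.157
v 0.434 4.807 0.25
v 0.127 4.607 0.281
v -0.051 4.288 0.24
v -0.051 3.935 0.14
v 0.126 3.642 0.006
v 0.433 3.487 -0.125
v 0.787 3.514 -0.218
v 1.094 3.713 -0.249
v 1.272 4.032 -0.208
v 1.272 4.386 -0.108
v -2.512 2.377 -0.295
v -1.775 2.905 0.474
v -1.005 1.755 -1.314
v -0.268 2.283 -0.545
v -0.899 1.335 -0.207
v -1.831 1.719 0.422
v -0.949 2.941 -1.262
v -1.881 3.325 -0.633
v -0.809 3.253 -0.125
v -0.778 2.26 0.527
v -2.002 2.4 -1.367
v -1.971 1.407 -0.715
v -2.276 2.696 0.179
v -0.504 1.964 -1.019
v -0.875 1.407 -0.82
v -0.442 1.717 -0.369
v -2.309 1.999 0.149
v -1.875 2.309 0.6
v -1.361 1.386 0.2
v -0.905 2.351 -1.44
v -0.471 2.661 -0.989
v -2.338 2.943 -0.471
v -1.905 3.253 -0.02
v -1.419 3.274 -1.04
v -1.275 3.21 0.279
v -0.389 2.845 -0.32
v -0.79 3.232 -0.741
v -1.337 3.458 -0.371
v -1.257 2.627 0.662
v -0.371 2.261 0.063
v -0.742 1.704 0.262
v -1.289 1.93 0.632
v -0.689 2.832 0.311
v -2.409 2.399 -0.903
v -1.523 2.033 -1.502
v -1.491 2.73 -1.472
v -2.038 2.956 -1.102
v -2.391 1.815 -0.52
v -1.505 1.45 -1.119
v -1.443 1.202 -0.469
v -1.99 1.428 -0.099
v -2.091 1.828 -1.151
v -0.955 -1.558 2.106
v -0.048 -1.445 2.535
v -0.816 -0.115 1.431
v 0.091 -0.001 1.859
v -0.211 -2.279 0.721
v 0.696 -2.165 1.149
v -0.072 -0.835 0.045
v 0.835 -0.722 0.474
f 2 1 4
f 2 4 3
f 4 1 5
f 4 5 3
f 5 1 6
f 5 6 3
f 6 1 7
f 6 7 3
f 7 1 8
f 7 8 3
f 8 1 9
f 8 9 3
f 9 1 10
f 9 10 3
f 10 1 11
f 10 11 3
f 11 1 12
f 11 12 3
f 12 1 13
f 12 13 3
f 13 1 14
f 13 14 3
f 14 1 2
f 14 2 3
f 15 52 31
f 52 26 55
f 31 55 20
f 52 55 31
f 15 31 27
f 31 20 32
f 27 32 16
f 31 32 27
f 15 27 36
f 27 16 37
f 36 37 22
f 27 37 36
f 15 36 48
f 36 22 51
f 48 51 25
f 36 51 48
f 15 48 52
f 48 25 56
f 52 56 26
f 48 56 52
f 16 32 43
f 32 20 46
f 43 46 24
f 32 46 43
f 20 55 33
f 55 26 54
f 33 54 19
f 55 54 33
f 26 56 53
f 56 25 49
f 53 49 17
f 56 49 53
f 25 51 50
f 51 22 38
f 50 38 21
f 51 38 50
f 22 37 42
f 37 16 39
f 42 39 23
f 37 39 42
f 18 44 30
f 44 24 45
f 30 45 19
f 44 45 30
f 18 30 28
f 30 19 29
f 28 29 17
f 30 29 28
f 18 28 35
f 28 17 34
f 35 34 21
f 28 34 35
f 18 35 40
f 35 21 41
f 40 41 23
f 35 41 40
f 18 40 44
f 40 23 47
f 44 47 24
f 40 47 44
f 19 45 33
f 45 24 46
f 33 46 20
f 45 46 33
f 17 29 53
f 29 19 54
f 53 54 26
f 29 54 53
f 21 34 50
f 34 17 49
f 50 49 25
f 34 49 50
f 23 41 42
f 41 21 38
f 42 38 22
f 41 38 42
f 24 47 43
f 47 23 39
f 43 39 16
f 47 39 43
f 58 60 57
f 61 58 57
f 57 60 59
f 59 61 57
f 58 64 60
f 62 58 61
f 62 64 58
f 60 64 59
f 63 61 59
f 59 64 63
f 63 62 61
f 64 62 63



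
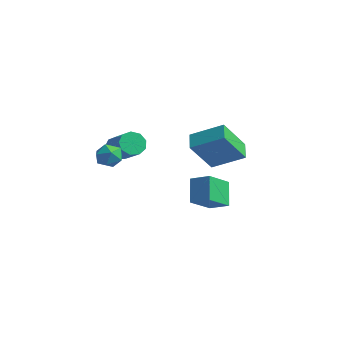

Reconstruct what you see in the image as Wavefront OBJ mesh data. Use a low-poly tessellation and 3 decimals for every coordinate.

v 0.656 1.023 1.338
v 1.652 1.357 1.755
v 0.559 2.446 0.43
v 1.555 2.779 0.847
v 1.365 0.341 0.193
v 2.361 0.674 0.61
v 1.268 1.763 -0.715
v 2.264 2.097 -0.298
v -0.975 4.016 1.564
v -1.114 2.652 3.285
v 0.467 4.962 2.431
v 0.328 3.598 4.151
v -0.248 3.342 1.089
v -0.387 1.978 2.809
v 1.194 4.288 1.955
v 1.055 2.924 3.676
v -2.349 -0.93 3.042
v -1.994 -0.412 2.651
v -0.615 -0.712 3.506
v -0.971 -1.23 3.898
v -2.204 -0.205 3.062
v -0.826 -0.504 3.918
v -2.482 -0.337 3.464
v -1.103 -0.636 4.32
v -2.698 -0.747 3.669
v -1.319 -1.046 4.524
v -2.751 -1.242 3.58
v -1.372 -1.542 4.435
v -2.616 -1.592 3.24
v -1.237 -1.891 4.095
v -2.356 -1.632 2.807
v -0.977 -1.931 3.662
v -2.093 -1.344 2.485
v -0.714 -1.643 3.34
v -1.95 -0.862 2.423
v -0.572 -1.161 3.278
v -1.651 -1.981 3.662
v -0.903 -2.061 3.86
v -1.557 -2.979 2.9
v -0.809 -3.059 3.098
v -1.367 -3.207 3.619
v -1.425 -2.59 4.09
v -1.035 -2.45 2.67
v -1.093 -1.833 3.141
v -0.522 -2.351 3.246
v -0.727 -2.819 3.834
v -1.733 -2.221 2.926
v -1.938 -2.689 3.514
f 2 4 1
f 5 2 1
f 1 4 3
f 3 5 1
f 2 8 4
f 6 2 5
f 6 8 2
f 4 8 3
f 7 5 3
f 3 8 7
f 7 6 5
f 8 6 7
f 10 12 9
f 13 10 9
f 9 12 11
f 11 13 9
f 10 16 12
f 14 10 13
f 14 16 10
f 12 16 11
f 15 13 11
f 11 16 15
f 15 14 13
f 16 14 15
f 18 17 21
f 18 21 19
f 19 21 22
f 19 22 20
f 21 17 23
f 21 23 22
f 22 23 24
f 22 24 20
f 23 17 25
f 23 25 24
f 24 25 26
f 24 26 20
f 25 17 27
f 25 27 26
f 26 27 28
f 26 28 20
f 27 17 29
f 27 29 28
f 28 29 30
f 28 30 20
f 29 17 31
f 29 31 30
f 30 31 32
f 30 32 20
f 31 17 33
f 31 33 32
f 32 33 34
f 32 34 20
f 33 17 35
f 33 35 34
f 34 35 36
f 34 36 20
f 35 17 18
f 35 18 36
f 36 18 19
f 36 19 20
f 37 48 42
f 37 42 38
f 37 38 44
f 37 44 47
f 37 47 48
f 38 42 46
f 42 48 41
f 48 47 39
f 47 44 43
f 44 38 45
f 40 46 41
f 40 41 39
f 40 39 43
f 40 43 45
f 40 45 46
f 41 46 42
f 39 41 48
f 43 39 47
f 45 43 44
f 46 45 38



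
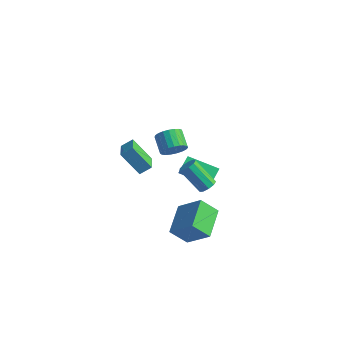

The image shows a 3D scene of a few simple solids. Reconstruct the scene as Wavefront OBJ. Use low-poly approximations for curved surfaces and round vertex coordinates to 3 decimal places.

v -3.172 0.26 -2.452
v -4.391 -0.127 -0.863
v -4.066 1.42 -2.856
v -5.286 1.034 -1.267
v -2.654 0.846 -1.913
v -3.874 0.46 -0.324
v -3.549 2.007 -2.317
v -4.768 1.62 -0.728
v 0.597 -0.653 0.378
v 0.44 0.261 0.848
v 2.503 0.018 -0.294
v 2.347 0.933 0.176
v 1.113 -1.093 1.404
v 0.957 -0.178 1.874
v 3.02 -0.421 0.732
v 2.863 0.493 1.202
v 3.42 -1.475 1.225
v 3.882 -1.492 1.638
v 2.542 -1.741 3.128
v 2.08 -1.725 2.715
v 3.749 -1.092 1.585
v 2.409 -1.342 3.075
v 3.462 -0.873 1.363
v 2.122 -1.122 2.854
v 3.155 -0.935 1.077
v 1.815 -1.184 2.567
v 2.973 -1.25 0.86
v 1.632 -1.499 2.35
v 2.999 -1.671 0.814
v 1.659 -1.92 2.304
v 3.223 -2 0.96
v 1.882 -2.249 2.45
v 3.539 -2.084 1.23
v 2.198 -2.333 2.72
v 3.799 -1.883 1.498
v 2.459 -2.132 2.988
v 2.761 -4.429 -1.401
v 4.29 -4.216 -0.082
v 1.975 -2.498 -0.801
v 3.504 -2.285 0.517
v 3.596 -3.755 -2.477
v 5.125 -3.542 -1.159
v 2.81 -1.824 -1.878
v 4.339 -1.611 -0.559
v -2.449 2.94 -1.525
v -1.938 2.891 -0.749
v -2.921 3.591 -0.059
v -3.431 3.64 -0.835
v -1.814 3.222 -0.907
v -2.797 3.921 -0.216
v -1.799 3.503 -1.171
v -2.782 4.203 -0.481
v -1.896 3.688 -1.497
v -2.879 4.387 -0.806
v -2.089 3.743 -1.827
v -3.072 4.443 -1.137
v -2.344 3.659 -2.106
v -3.327 4.359 -1.415
v -2.618 3.451 -2.284
v -3.6 4.151 -1.593
v -2.861 3.155 -2.33
v -3.844 3.855 -1.64
v -3.034 2.822 -2.238
v -4.017 3.521 -1.548
v -3.105 2.509 -2.023
v -4.088 3.208 -1.332
v -3.063 2.27 -1.721
v -4.046 2.97 -1.03
v -2.915 2.148 -1.386
v -3.897 2.847 -0.695
v -2.686 2.162 -1.074
v -3.668 2.862 -0.384
v -2.416 2.311 -0.841
v -3.398 3.011 -0.15
v -2.151 2.569 -0.726
v -3.134 3.269 -0.036
f 2 4 1
f 5 2 1
f 1 4 3
f 3 5 1
f 2 8 4
f 6 2 5
f 6 8 2
f 4 8 3
f 7 5 3
f 3 8 7
f 7 6 5
f 8 6 7
f 10 12 9
f 13 10 9
f 9 12 11
f 11 13 9
f 10 16 12
f 14 10 13
f 14 16 10
f 12 16 11
f 15 13 11
f 11 16 15
f 15 14 13
f 16 14 15
f 18 17 21
f 18 21 19
f 19 21 22
f 19 22 20
f 21 17 23
f 21 23 22
f 22 23 24
f 22 24 20
f 23 17 25
f 23 25 24
f 24 25 26
f 24 26 20
f 25 17 27
f 25 27 26
f 26 27 28
f 26 28 20
f 27 17 29
f 27 29 28
f 28 29 30
f 28 30 20
f 29 17 31
f 29 31 30
f 30 31 32
f 30 32 20
f 31 17 33
f 31 33 32
f 32 33 34
f 32 34 20
f 33 17 35
f 33 35 34
f 34 35 36
f 34 36 20
f 35 17 18
f 35 18 36
f 36 18 19
f 36 19 20
f 38 40 37
f 41 38 37
f 37 40 39
f 39 41 37
f 38 44 40
f 42 38 41
f 42 44 38
f 40 44 39
f 43 41 39
f 39 44 43
f 43 42 41
f 44 42 43
f 46 45 49
f 46 49 47
f 47 49 50
f 47 50 48
f 49 45 51
f 49 51 50
f 50 51 52
f 50 52 48
f 51 45 53
f 51 53 52
f 52 53 54
f 52 54 48
f 53 45 55
f 53 55 54
f 54 55 56
f 54 56 48
f 55 45 57
f 55 57 56
f 56 57 58
f 56 58 48
f 57 45 59
f 57 59 58
f 58 59 60
f 58 60 48
f 59 45 61
f 59 61 60
f 60 61 62
f 60 62 48
f 61 45 63
f 61 63 62
f 62 63 64
f 62 64 48
f 63 45 65
f 63 65 64
f 64 65 66
f 64 66 48
f 65 45 67
f 65 67 66
f 66 67 68
f 66 68 48
f 67 45 69
f 67 69 68
f 68 69 70
f 68 70 48
f 69 45 71
f 69 71 70
f 70 71 72
f 70 72 48
f 71 45 73
f 71 73 72
f 72 73 74
f 72 74 48
f 73 45 75
f 73 75 74
f 74 75 76
f 74 76 48
f 75 45 46
f 75 46 76
f 76 46 47
f 76 47 48



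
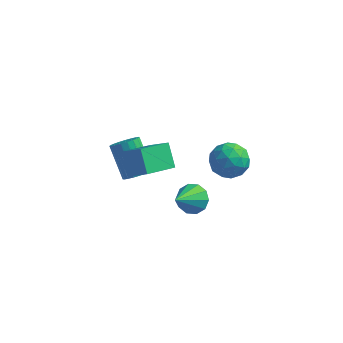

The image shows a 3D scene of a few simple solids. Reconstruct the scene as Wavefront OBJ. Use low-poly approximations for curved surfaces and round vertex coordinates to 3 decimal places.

v 0.675 -1.289 -2.858
v 1.111 -1.903 -3.419
v 0.265 -2.891 -1.422
v 1.506 -1.679 -3.057
v 1.583 -1.306 -2.618
v 1.314 -0.926 -2.271
v 0.8 -0.685 -2.148
v 0.238 -0.674 -2.297
v -0.157 -0.898 -2.659
v -0.234 -1.271 -3.098
v 0.036 -1.651 -3.444
v 0.55 -1.893 -3.567
v -2.417 -1.105 -1.958
v -1.717 -1.051 -1.497
v -2.823 -0.02 0.059
v -3.523 -0.075 -0.402
v -1.704 -0.756 -1.684
v -2.81 0.275 -0.127
v -1.815 -0.521 -1.918
v -2.921 0.51 -0.361
v -2.03 -0.387 -2.159
v -3.136 0.643 -0.602
v -2.311 -0.378 -2.365
v -3.417 0.653 -0.808
v -2.611 -0.494 -2.501
v -3.717 0.536 -0.944
v -2.878 -0.716 -2.543
v -3.984 0.314 -0.986
v -3.064 -1.006 -2.484
v -4.17 0.025 -0.928
v -3.139 -1.312 -2.334
v -4.245 -0.281 -0.778
v -3.089 -1.583 -2.12
v -4.195 -0.552 -0.563
v -2.923 -1.771 -1.877
v -4.029 -0.74 -0.32
v -2.669 -1.844 -1.648
v -3.775 -0.813 -0.091
v -2.372 -1.79 -1.473
v -3.478 -0.759 0.084
v -2.082 -1.617 -1.382
v -3.188 -0.586 0.175
v -1.851 -1.355 -1.391
v -2.957 -0.324 0.166
v 2.788 -2.75 3.279
v 3.8 -2.598 3.664
v 2.82 -4.422 3.856
v 3.832 -4.27 4.241
v 2.985 -3.765 4.714
v 2.966 -2.732 4.358
v 3.654 -4.288 3.162
v 3.635 -3.255 2.806
v 4.336 -3.549 3.592
v 3.922 -3.225 4.551
v 2.698 -3.795 2.969
v 2.284 -3.471 3.928
v 3.292 -2.527 3.421
v 3.328 -4.493 4.099
v 2.831 -4.196 4.377
v 3.426 -4.107 4.604
v 2.801 -2.606 3.828
v 3.396 -2.516 4.055
v 2.917 -3.203 4.672
v 3.224 -4.504 3.465
v 3.819 -4.414 3.692
v 3.194 -2.913 2.916
v 3.789 -2.824 3.143
v 3.703 -3.817 2.848
v 4.201 -2.997 3.605
v 4.22 -3.98 3.944
v 4.115 -3.99 3.31
v 4.104 -3.383 3.1
v 3.958 -2.807 4.169
v 3.976 -3.79 4.508
v 3.479 -3.493 4.786
v 3.467 -2.885 4.576
v 4.273 -3.366 4.126
v 2.644 -3.23 3.012
v 2.662 -4.213 3.351
v 3.153 -4.135 2.944
v 3.141 -3.527 2.734
v 2.4 -3.04 3.576
v 2.419 -4.023 3.915
v 2.516 -3.637 4.42
v 2.505 -3.03 4.21
v 2.347 -3.654 3.394
v -1.678 -4.401 1.555
v -2.32 -3.565 2.609
v -0.699 -3.005 1.044
v -1.341 -2.169 2.097
v -0.519 -4.831 2.603
v -1.161 -3.995 3.656
v 0.46 -3.435 2.091
v -0.182 -2.599 3.145
f 2 1 4
f 2 4 3
f 4 1 5
f 4 5 3
f 5 1 6
f 5 6 3
f 6 1 7
f 6 7 3
f 7 1 8
f 7 8 3
f 8 1 9
f 8 9 3
f 9 1 10
f 9 10 3
f 10 1 11
f 10 11 3
f 11 1 12
f 11 12 3
f 12 1 2
f 12 2 3
f 14 13 17
f 14 17 15
f 15 17 18
f 15 18 16
f 17 13 19
f 17 19 18
f 18 19 20
f 18 20 16
f 19 13 21
f 19 21 20
f 20 21 22
f 20 22 16
f 21 13 23
f 21 23 22
f 22 23 24
f 22 24 16
f 23 13 25
f 23 25 24
f 24 25 26
f 24 26 16
f 25 13 27
f 25 27 26
f 26 27 28
f 26 28 16
f 27 13 29
f 27 29 28
f 28 29 30
f 28 30 16
f 29 13 31
f 29 31 30
f 30 31 32
f 30 32 16
f 31 13 33
f 31 33 32
f 32 33 34
f 32 34 16
f 33 13 35
f 33 35 34
f 34 35 36
f 34 36 16
f 35 13 37
f 35 37 36
f 36 37 38
f 36 38 16
f 37 13 39
f 37 39 38
f 38 39 40
f 38 40 16
f 39 13 41
f 39 41 40
f 40 41 42
f 40 42 16
f 41 13 43
f 41 43 42
f 42 43 44
f 42 44 16
f 43 13 14
f 43 14 44
f 44 14 15
f 44 15 16
f 45 82 61
f 82 56 85
f 61 85 50
f 82 85 61
f 45 61 57
f 61 50 62
f 57 62 46
f 61 62 57
f 45 57 66
f 57 46 67
f 66 67 52
f 57 67 66
f 45 66 78
f 66 52 81
f 78 81 55
f 66 81 78
f 45 78 82
f 78 55 86
f 82 86 56
f 78 86 82
f 46 62 73
f 62 50 76
f 73 76 54
f 62 76 73
f 50 85 63
f 85 56 84
f 63 84 49
f 85 84 63
f 56 86 83
f 86 55 79
f 83 79 47
f 86 79 83
f 55 81 80
f 81 52 68
f 80 68 51
f 81 68 80
f 52 67 72
f 67 46 69
f 72 69 53
f 67 69 72
f 48 74 60
f 74 54 75
f 60 75 49
f 74 75 60
f 48 60 58
f 60 49 59
f 58 59 47
f 60 59 58
f 48 58 65
f 58 47 64
f 65 64 51
f 58 64 65
f 48 65 70
f 65 51 71
f 70 71 53
f 65 71 70
f 48 70 74
f 70 53 77
f 74 77 54
f 70 77 74
f 49 75 63
f 75 54 76
f 63 76 50
f 75 76 63
f 47 59 83
f 59 49 84
f 83 84 56
f 59 84 83
f 51 64 80
f 64 47 79
f 80 79 55
f 64 79 80
f 53 71 72
f 71 51 68
f 72 68 52
f 71 68 72
f 54 77 73
f 77 53 69
f 73 69 46
f 77 69 73
f 88 90 87
f 91 88 87
f 87 90 89
f 89 91 87
f 88 94 90
f 92 88 91
f 92 94 88
f 90 94 89
f 93 91 89
f 89 94 93
f 93 92 91
f 94 92 93



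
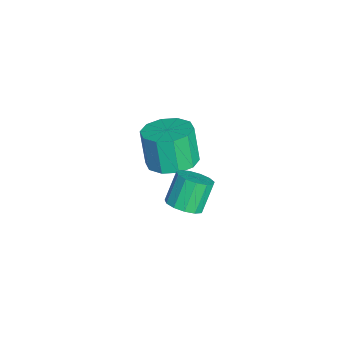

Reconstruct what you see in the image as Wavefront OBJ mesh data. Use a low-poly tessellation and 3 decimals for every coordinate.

v -3.655 1.549 -4.782
v -3 2.37 -4.491
v -3.45 2.151 -2.866
v -4.105 1.331 -3.158
v -3.608 2.627 -4.625
v -4.058 2.408 -3
v -4.234 2.472 -4.819
v -4.684 2.253 -3.194
v -4.639 1.965 -4.999
v -5.089 1.746 -3.374
v -4.668 1.299 -5.097
v -5.118 1.08 -3.472
v -4.31 0.729 -5.074
v -4.76 0.51 -3.449
v -3.702 0.472 -4.94
v -4.152 0.253 -3.315
v -3.076 0.627 -4.746
v -3.526 0.408 -3.121
v -2.671 1.134 -4.566
v -3.121 0.915 -2.941
v -2.642 1.8 -4.468
v -3.092 1.581 -2.843
v 0.693 1.981 -2.977
v 1.19 1.607 -2.542
v 0.545 2.044 -1.427
v 0.047 2.419 -1.863
v 1.353 1.998 -2.601
v 0.708 2.436 -1.487
v 1.306 2.384 -2.78
v 0.661 2.822 -1.666
v 1.064 2.643 -3.022
v 0.419 3.08 -1.908
v 0.704 2.691 -3.249
v 0.059 3.128 -2.135
v 0.341 2.514 -3.39
v -0.304 2.951 -2.276
v 0.089 2.167 -3.4
v -0.556 2.605 -2.286
v 0.029 1.762 -3.275
v -0.616 2.2 -2.161
v 0.179 1.426 -3.056
v -0.466 1.864 -1.942
v 0.493 1.267 -2.812
v -0.152 1.704 -1.698
v 0.87 1.334 -2.62
v 0.224 1.772 -1.506
f 2 1 5
f 2 5 3
f 3 5 6
f 3 6 4
f 5 1 7
f 5 7 6
f 6 7 8
f 6 8 4
f 7 1 9
f 7 9 8
f 8 9 10
f 8 10 4
f 9 1 11
f 9 11 10
f 10 11 12
f 10 12 4
f 11 1 13
f 11 13 12
f 12 13 14
f 12 14 4
f 13 1 15
f 13 15 14
f 14 15 16
f 14 16 4
f 15 1 17
f 15 17 16
f 16 17 18
f 16 18 4
f 17 1 19
f 17 19 18
f 18 19 20
f 18 20 4
f 19 1 21
f 19 21 20
f 20 21 22
f 20 22 4
f 21 1 2
f 21 2 22
f 22 2 3
f 22 3 4
f 24 23 27
f 24 27 25
f 25 27 28
f 25 28 26
f 27 23 29
f 27 29 28
f 28 29 30
f 28 30 26
f 29 23 31
f 29 31 30
f 30 31 32
f 30 32 26
f 31 23 33
f 31 33 32
f 32 33 34
f 32 34 26
f 33 23 35
f 33 35 34
f 34 35 36
f 34 36 26
f 35 23 37
f 35 37 36
f 36 37 38
f 36 38 26
f 37 23 39
f 37 39 38
f 38 39 40
f 38 40 26
f 39 23 41
f 39 41 40
f 40 41 42
f 40 42 26
f 41 23 43
f 41 43 42
f 42 43 44
f 42 44 26
f 43 23 45
f 43 45 44
f 44 45 46
f 44 46 26
f 45 23 24
f 45 24 46
f 46 24 25
f 46 25 26



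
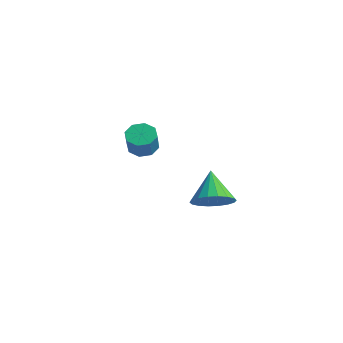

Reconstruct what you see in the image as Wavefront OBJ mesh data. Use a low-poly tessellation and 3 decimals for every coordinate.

v 3.362 1.253 -3.609
v 4.258 1.36 -3.016
v 2.338 1.967 -2.191
v 4.232 1.781 -3.246
v 4.034 2.097 -3.549
v 3.702 2.247 -3.863
v 3.304 2.199 -4.127
v 2.917 1.965 -4.289
v 2.618 1.589 -4.316
v 2.466 1.147 -4.203
v 2.493 0.726 -3.973
v 2.691 0.41 -3.67
v 3.022 0.26 -3.356
v 3.421 0.307 -3.092
v 3.808 0.542 -2.93
v 4.107 0.918 -2.903
v -2.939 2.093 -2.402
v -2.318 2.609 -2.474
v -1.701 2.022 -1.35
v -2.321 1.507 -1.278
v -2.769 2.83 -2.111
v -2.152 2.243 -0.987
v -3.32 2.619 -1.918
v -2.702 2.033 -0.794
v -3.647 2.101 -2.009
v -3.03 1.515 -0.885
v -3.559 1.578 -2.33
v -2.942 0.991 -1.206
v -3.108 1.357 -2.693
v -2.491 0.77 -1.569
v -2.558 1.567 -2.886
v -1.94 0.981 -1.762
v -2.23 2.085 -2.795
v -1.613 1.499 -1.671
f 2 1 4
f 2 4 3
f 4 1 5
f 4 5 3
f 5 1 6
f 5 6 3
f 6 1 7
f 6 7 3
f 7 1 8
f 7 8 3
f 8 1 9
f 8 9 3
f 9 1 10
f 9 10 3
f 10 1 11
f 10 11 3
f 11 1 12
f 11 12 3
f 12 1 13
f 12 13 3
f 13 1 14
f 13 14 3
f 14 1 15
f 14 15 3
f 15 1 16
f 15 16 3
f 16 1 2
f 16 2 3
f 18 17 21
f 18 21 19
f 19 21 22
f 19 22 20
f 21 17 23
f 21 23 22
f 22 23 24
f 22 24 20
f 23 17 25
f 23 25 24
f 24 25 26
f 24 26 20
f 25 17 27
f 25 27 26
f 26 27 28
f 26 28 20
f 27 17 29
f 27 29 28
f 28 29 30
f 28 30 20
f 29 17 31
f 29 31 30
f 30 31 32
f 30 32 20
f 31 17 33
f 31 33 32
f 32 33 34
f 32 34 20
f 33 17 18
f 33 18 34
f 34 18 19
f 34 19 20



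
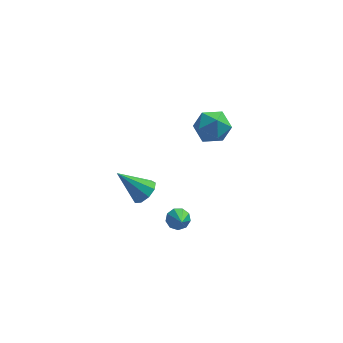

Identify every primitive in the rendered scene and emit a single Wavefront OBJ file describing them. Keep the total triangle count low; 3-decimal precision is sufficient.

v 3.145 2.135 -0.635
v 3.989 2.315 -0.762
v 3.151 1.305 -1.778
v 3.995 1.485 -1.905
v 3.75 1.001 -1.221
v 3.746 1.514 -0.515
v 3.394 2.106 -2.025
v 3.39 2.619 -1.319
v 4.143 2.297 -1.62
v 4.363 1.614 -1.124
v 2.777 2.006 -1.416
v 2.997 1.323 -0.92
v 2.068 -3.104 -2.188
v 2.383 -3.348 -2.489
v 2.192 -4.096 -1.252
v 2.557 -3.135 -2.286
v 2.502 -2.907 -2.037
v 2.243 -2.771 -1.859
v 1.903 -2.791 -1.835
v 1.639 -2.957 -1.976
v 1.576 -3.192 -2.216
v 1.743 -3.386 -2.444
v 2.062 -3.448 -2.551
v 0.765 -2.404 -1.096
v 1.16 -2.623 -0.671
v -0.305 -2.216 -0.004
v 1.201 -2.202 -0.704
v 1.037 -1.876 -0.92
v 0.746 -1.797 -1.219
v 0.464 -2.002 -1.46
v 0.323 -2.396 -1.53
v 0.388 -2.793 -1.398
v 0.63 -3.009 -1.124
v 0.935 -2.941 -0.837
f 1 12 6
f 1 6 2
f 1 2 8
f 1 8 11
f 1 11 12
f 2 6 10
f 6 12 5
f 12 11 3
f 11 8 7
f 8 2 9
f 4 10 5
f 4 5 3
f 4 3 7
f 4 7 9
f 4 9 10
f 5 10 6
f 3 5 12
f 7 3 11
f 9 7 8
f 10 9 2
f 14 13 16
f 14 16 15
f 16 13 17
f 16 17 15
f 17 13 18
f 17 18 15
f 18 13 19
f 18 19 15
f 19 13 20
f 19 20 15
f 20 13 21
f 20 21 15
f 21 13 22
f 21 22 15
f 22 13 23
f 22 23 15
f 23 13 14
f 23 14 15
f 25 24 27
f 25 27 26
f 27 24 28
f 27 28 26
f 28 24 29
f 28 29 26
f 29 24 30
f 29 30 26
f 30 24 31
f 30 31 26
f 31 24 32
f 31 32 26
f 32 24 33
f 32 33 26
f 33 24 34
f 33 34 26
f 34 24 25
f 34 25 26



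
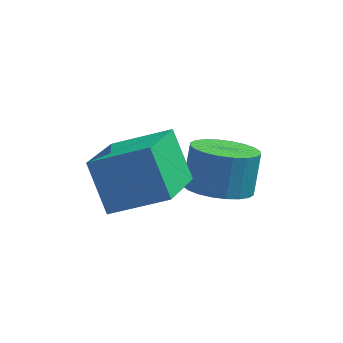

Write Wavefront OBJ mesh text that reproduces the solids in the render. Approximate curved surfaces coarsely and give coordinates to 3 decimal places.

v -3.048 -3.039 0.674
v -3.657 -2.135 1.94
v -2.59 -1.257 -0.378
v -3.199 -0.353 0.887
v -1.381 -3.007 1.453
v -1.99 -2.103 2.718
v -0.923 -1.225 0.4
v -1.532 -0.321 1.666
v -0.276 -0.301 -1.081
v 0.708 -0.482 -1.097
v 0.859 0.24 0.045
v -0.124 0.421 0.061
v 0.688 -0.151 -1.304
v 0.839 0.571 -0.161
v 0.521 0.157 -1.476
v 0.673 0.878 -0.333
v 0.233 0.395 -1.588
v 0.385 1.117 -0.446
v -0.132 0.527 -1.623
v 0.019 1.249 -0.481
v -0.519 0.533 -1.576
v -0.368 1.255 -0.433
v -0.87 0.413 -1.453
v -0.718 1.134 -0.311
v -1.129 0.183 -1.274
v -0.978 0.905 -0.131
v -1.259 -0.12 -1.065
v -1.108 0.602 0.077
v -1.239 -0.451 -0.859
v -1.088 0.271 0.284
v -1.073 -0.758 -0.687
v -0.921 -0.037 0.456
v -0.785 -0.997 -0.574
v -0.633 -0.275 0.568
v -0.419 -1.129 -0.539
v -0.268 -0.407 0.603
v -0.032 -1.135 -0.587
v 0.119 -0.413 0.556
v 0.318 -1.014 -0.709
v 0.47 -0.293 0.433
v 0.578 -0.785 -0.889
v 0.729 -0.063 0.254
f 2 4 1
f 5 2 1
f 1 4 3
f 3 5 1
f 2 8 4
f 6 2 5
f 6 8 2
f 4 8 3
f 7 5 3
f 3 8 7
f 7 6 5
f 8 6 7
f 10 9 13
f 10 13 11
f 11 13 14
f 11 14 12
f 13 9 15
f 13 15 14
f 14 15 16
f 14 16 12
f 15 9 17
f 15 17 16
f 16 17 18
f 16 18 12
f 17 9 19
f 17 19 18
f 18 19 20
f 18 20 12
f 19 9 21
f 19 21 20
f 20 21 22
f 20 22 12
f 21 9 23
f 21 23 22
f 22 23 24
f 22 24 12
f 23 9 25
f 23 25 24
f 24 25 26
f 24 26 12
f 25 9 27
f 25 27 26
f 26 27 28
f 26 28 12
f 27 9 29
f 27 29 28
f 28 29 30
f 28 30 12
f 29 9 31
f 29 31 30
f 30 31 32
f 30 32 12
f 31 9 33
f 31 33 32
f 32 33 34
f 32 34 12
f 33 9 35
f 33 35 34
f 34 35 36
f 34 36 12
f 35 9 37
f 35 37 36
f 36 37 38
f 36 38 12
f 37 9 39
f 37 39 38
f 38 39 40
f 38 40 12
f 39 9 41
f 39 41 40
f 40 41 42
f 40 42 12
f 41 9 10
f 41 10 42
f 42 10 11
f 42 11 12

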